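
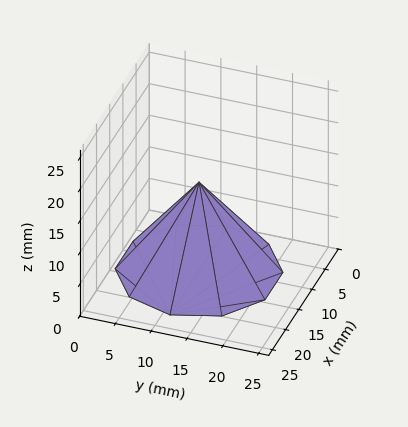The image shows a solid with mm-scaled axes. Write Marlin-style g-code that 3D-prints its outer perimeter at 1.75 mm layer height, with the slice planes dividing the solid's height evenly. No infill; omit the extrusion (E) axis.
Reading the render: the shape is a regular 10-sided pyramid, base circumscribed radius ≈ 11 mm, apex at z ≈ 14 mm (dimensions read to the nearest mm from the axis ticks). For the g-code, the solid's height is divided into equal slices at the stated Δz and each level perimeter traced with G1 moves after a G0 lift.

; perimeter-only toolpath
G21 ; units = mm
G90 ; absolute positioning
G28 ; home
; layer 1
G0 Z1.75
G0 X20.62 Y11.00
G1 X18.79 Y16.66
G1 X13.97 Y20.15
G1 X8.02 Y20.15
G1 X3.21 Y16.66
G1 X1.38 Y11.00
G1 X3.21 Y5.34
G1 X8.02 Y1.85
G1 X13.97 Y1.85
G1 X18.79 Y5.34
G1 X20.62 Y11.00
; layer 2
G0 Z3.50
G0 X19.25 Y11.00
G1 X17.67 Y15.85
G1 X13.55 Y18.84
G1 X8.45 Y18.84
G1 X4.33 Y15.85
G1 X2.75 Y11.00
G1 X4.33 Y6.15
G1 X8.45 Y3.16
G1 X13.55 Y3.16
G1 X17.67 Y6.15
G1 X19.25 Y11.00
; layer 3
G0 Z5.25
G0 X17.88 Y11.00
G1 X16.56 Y15.04
G1 X13.12 Y17.54
G1 X8.88 Y17.54
G1 X5.44 Y15.04
G1 X4.12 Y11.00
G1 X5.44 Y6.96
G1 X8.88 Y4.46
G1 X13.12 Y4.46
G1 X16.56 Y6.96
G1 X17.88 Y11.00
; layer 4
G0 Z7.00
G0 X16.50 Y11.00
G1 X15.45 Y14.23
G1 X12.70 Y16.23
G1 X9.30 Y16.23
G1 X6.55 Y14.23
G1 X5.50 Y11.00
G1 X6.55 Y7.77
G1 X9.30 Y5.77
G1 X12.70 Y5.77
G1 X15.45 Y7.77
G1 X16.50 Y11.00
; layer 5
G0 Z8.75
G0 X15.12 Y11.00
G1 X14.34 Y13.43
G1 X12.28 Y14.92
G1 X9.72 Y14.92
G1 X7.66 Y13.43
G1 X6.88 Y11.00
G1 X7.66 Y8.57
G1 X9.72 Y7.08
G1 X12.28 Y7.08
G1 X14.34 Y8.57
G1 X15.12 Y11.00
; layer 6
G0 Z10.50
G0 X13.75 Y11.00
G1 X13.22 Y12.62
G1 X11.85 Y13.62
G1 X10.15 Y13.62
G1 X8.78 Y12.62
G1 X8.25 Y11.00
G1 X8.78 Y9.38
G1 X10.15 Y8.38
G1 X11.85 Y8.38
G1 X13.22 Y9.38
G1 X13.75 Y11.00
; layer 7
G0 Z12.25
G0 X12.38 Y11.00
G1 X12.11 Y11.81
G1 X11.43 Y12.31
G1 X10.57 Y12.31
G1 X9.89 Y11.81
G1 X9.62 Y11.00
G1 X9.89 Y10.19
G1 X10.57 Y9.69
G1 X11.43 Y9.69
G1 X12.11 Y10.19
G1 X12.38 Y11.00
M2 ; end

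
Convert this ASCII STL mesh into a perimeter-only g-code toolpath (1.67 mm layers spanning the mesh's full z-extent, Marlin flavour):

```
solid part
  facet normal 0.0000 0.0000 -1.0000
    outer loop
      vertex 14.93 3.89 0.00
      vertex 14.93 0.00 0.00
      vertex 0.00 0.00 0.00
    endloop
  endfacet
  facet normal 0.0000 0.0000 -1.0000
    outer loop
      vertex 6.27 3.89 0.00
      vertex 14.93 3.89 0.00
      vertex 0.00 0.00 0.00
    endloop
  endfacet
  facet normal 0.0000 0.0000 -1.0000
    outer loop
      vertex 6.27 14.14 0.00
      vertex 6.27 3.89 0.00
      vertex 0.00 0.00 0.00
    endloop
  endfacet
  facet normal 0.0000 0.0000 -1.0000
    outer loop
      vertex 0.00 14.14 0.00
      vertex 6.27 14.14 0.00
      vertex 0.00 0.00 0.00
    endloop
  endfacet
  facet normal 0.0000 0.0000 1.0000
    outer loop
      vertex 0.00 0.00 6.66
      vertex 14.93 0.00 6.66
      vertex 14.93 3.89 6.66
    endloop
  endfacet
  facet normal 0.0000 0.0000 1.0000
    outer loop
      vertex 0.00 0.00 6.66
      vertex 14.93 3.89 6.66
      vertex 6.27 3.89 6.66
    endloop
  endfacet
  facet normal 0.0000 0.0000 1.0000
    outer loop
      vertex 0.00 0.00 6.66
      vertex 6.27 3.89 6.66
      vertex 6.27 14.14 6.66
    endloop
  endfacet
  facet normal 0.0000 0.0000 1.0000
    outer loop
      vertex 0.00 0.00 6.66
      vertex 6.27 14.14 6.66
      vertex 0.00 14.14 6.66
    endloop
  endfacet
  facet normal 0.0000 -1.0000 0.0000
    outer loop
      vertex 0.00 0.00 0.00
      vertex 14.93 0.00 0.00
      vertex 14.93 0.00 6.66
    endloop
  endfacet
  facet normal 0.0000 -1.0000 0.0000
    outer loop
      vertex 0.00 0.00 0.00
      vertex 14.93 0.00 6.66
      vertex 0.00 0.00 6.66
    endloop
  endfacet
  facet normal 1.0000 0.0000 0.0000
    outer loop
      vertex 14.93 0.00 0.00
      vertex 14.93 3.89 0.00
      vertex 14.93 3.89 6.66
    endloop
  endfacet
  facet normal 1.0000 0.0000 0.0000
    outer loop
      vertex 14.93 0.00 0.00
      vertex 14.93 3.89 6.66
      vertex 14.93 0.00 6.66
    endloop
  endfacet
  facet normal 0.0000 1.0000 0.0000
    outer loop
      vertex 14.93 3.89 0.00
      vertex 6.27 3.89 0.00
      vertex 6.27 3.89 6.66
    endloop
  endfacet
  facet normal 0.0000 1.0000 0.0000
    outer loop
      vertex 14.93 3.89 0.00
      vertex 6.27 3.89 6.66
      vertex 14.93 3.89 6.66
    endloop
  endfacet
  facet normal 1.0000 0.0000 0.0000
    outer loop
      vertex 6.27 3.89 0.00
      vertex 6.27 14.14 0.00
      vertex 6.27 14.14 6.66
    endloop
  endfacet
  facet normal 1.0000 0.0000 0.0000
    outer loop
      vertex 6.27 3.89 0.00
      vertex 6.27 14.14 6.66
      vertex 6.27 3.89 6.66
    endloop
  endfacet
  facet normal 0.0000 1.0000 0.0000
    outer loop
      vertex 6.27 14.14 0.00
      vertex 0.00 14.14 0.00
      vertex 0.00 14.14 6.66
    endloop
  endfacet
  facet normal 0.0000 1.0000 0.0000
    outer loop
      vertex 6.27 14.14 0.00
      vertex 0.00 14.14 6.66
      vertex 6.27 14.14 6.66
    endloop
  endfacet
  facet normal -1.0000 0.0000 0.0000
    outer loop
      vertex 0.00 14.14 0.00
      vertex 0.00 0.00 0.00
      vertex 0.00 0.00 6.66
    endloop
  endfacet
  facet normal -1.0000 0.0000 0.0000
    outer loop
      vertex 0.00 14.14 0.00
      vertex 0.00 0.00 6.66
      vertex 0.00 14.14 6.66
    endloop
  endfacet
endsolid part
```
; perimeter-only toolpath
G21 ; units = mm
G90 ; absolute positioning
G28 ; home
; layer 1
G0 Z1.67
G0 X0.00 Y0.00
G1 X14.93 Y0.00
G1 X14.93 Y3.89
G1 X6.27 Y3.89
G1 X6.27 Y14.14
G1 X0.00 Y14.14
G1 X0.00 Y0.00
; layer 2
G0 Z3.33
G0 X0.00 Y0.00
G1 X14.93 Y0.00
G1 X14.93 Y3.89
G1 X6.27 Y3.89
G1 X6.27 Y14.14
G1 X0.00 Y14.14
G1 X0.00 Y0.00
; layer 3
G0 Z5.00
G0 X0.00 Y0.00
G1 X14.93 Y0.00
G1 X14.93 Y3.89
G1 X6.27 Y3.89
G1 X6.27 Y14.14
G1 X0.00 Y14.14
G1 X0.00 Y0.00
; layer 4
G0 Z6.66
G0 X0.00 Y0.00
G1 X14.93 Y0.00
G1 X14.93 Y3.89
G1 X6.27 Y3.89
G1 X6.27 Y14.14
G1 X0.00 Y14.14
G1 X0.00 Y0.00
M2 ; end

The solid is an L-shaped prism: outer 14.9 × 14.1 mm, arm thicknesses ≈ 3.89 mm (horizontal) and 6.27 mm (vertical), extruded 6.66 mm in z. Slicing at Δz = 1.67 mm — 4 equal slices spanning the solid's height, so layer i sits at z = i·h/4 — gives 4 non-empty perimeters. Each is a 6-segment closed polygon; G0 lifts to the layer z and rapids to the start vertex, then G1 traces the edges.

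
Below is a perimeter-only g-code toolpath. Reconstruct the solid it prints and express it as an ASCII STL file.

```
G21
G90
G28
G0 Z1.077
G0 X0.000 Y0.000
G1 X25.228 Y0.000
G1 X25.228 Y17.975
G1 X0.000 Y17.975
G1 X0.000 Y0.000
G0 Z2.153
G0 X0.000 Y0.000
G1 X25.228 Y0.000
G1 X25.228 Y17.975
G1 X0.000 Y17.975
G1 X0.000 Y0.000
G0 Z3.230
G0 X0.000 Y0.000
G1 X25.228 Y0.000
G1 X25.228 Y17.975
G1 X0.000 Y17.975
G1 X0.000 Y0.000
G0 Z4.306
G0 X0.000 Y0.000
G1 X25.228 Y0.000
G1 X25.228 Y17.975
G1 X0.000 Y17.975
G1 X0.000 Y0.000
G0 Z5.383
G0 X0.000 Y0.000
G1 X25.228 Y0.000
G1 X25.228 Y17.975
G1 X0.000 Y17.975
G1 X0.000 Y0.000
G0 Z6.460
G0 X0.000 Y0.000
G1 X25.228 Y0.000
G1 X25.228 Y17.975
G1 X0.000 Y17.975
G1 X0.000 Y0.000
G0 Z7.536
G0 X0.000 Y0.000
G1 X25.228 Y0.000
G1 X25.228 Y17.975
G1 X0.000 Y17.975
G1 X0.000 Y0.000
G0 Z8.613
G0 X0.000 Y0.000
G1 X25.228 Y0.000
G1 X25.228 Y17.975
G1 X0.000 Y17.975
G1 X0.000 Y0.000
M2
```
solid part
  facet normal 0.0000 0.0000 -1.0000
    outer loop
      vertex 25.228 17.975 0.000
      vertex 25.228 0.000 0.000
      vertex 0.000 0.000 0.000
    endloop
  endfacet
  facet normal 0.0000 0.0000 -1.0000
    outer loop
      vertex 0.000 17.975 0.000
      vertex 25.228 17.975 0.000
      vertex 0.000 0.000 0.000
    endloop
  endfacet
  facet normal 0.0000 0.0000 1.0000
    outer loop
      vertex 0.000 0.000 8.613
      vertex 25.228 0.000 8.613
      vertex 25.228 17.975 8.613
    endloop
  endfacet
  facet normal 0.0000 0.0000 1.0000
    outer loop
      vertex 0.000 0.000 8.613
      vertex 25.228 17.975 8.613
      vertex 0.000 17.975 8.613
    endloop
  endfacet
  facet normal 0.0000 -1.0000 0.0000
    outer loop
      vertex 0.000 0.000 0.000
      vertex 25.228 0.000 0.000
      vertex 25.228 0.000 8.613
    endloop
  endfacet
  facet normal 0.0000 -1.0000 0.0000
    outer loop
      vertex 0.000 0.000 0.000
      vertex 25.228 0.000 8.613
      vertex 0.000 0.000 8.613
    endloop
  endfacet
  facet normal 0.0000 1.0000 0.0000
    outer loop
      vertex 25.228 17.975 8.613
      vertex 25.228 17.975 0.000
      vertex 0.000 17.975 0.000
    endloop
  endfacet
  facet normal 0.0000 1.0000 0.0000
    outer loop
      vertex 0.000 17.975 8.613
      vertex 25.228 17.975 8.613
      vertex 0.000 17.975 0.000
    endloop
  endfacet
  facet normal -1.0000 0.0000 0.0000
    outer loop
      vertex 0.000 17.975 8.613
      vertex 0.000 17.975 0.000
      vertex 0.000 0.000 0.000
    endloop
  endfacet
  facet normal -1.0000 0.0000 0.0000
    outer loop
      vertex 0.000 0.000 8.613
      vertex 0.000 17.975 8.613
      vertex 0.000 0.000 0.000
    endloop
  endfacet
  facet normal 1.0000 0.0000 0.0000
    outer loop
      vertex 25.228 0.000 0.000
      vertex 25.228 17.975 0.000
      vertex 25.228 17.975 8.613
    endloop
  endfacet
  facet normal 1.0000 0.0000 0.0000
    outer loop
      vertex 25.228 0.000 0.000
      vertex 25.228 17.975 8.613
      vertex 25.228 0.000 8.613
    endloop
  endfacet
endsolid part

The G0 Z moves step by Δz≈1.077 mm. Every layer's G1 loop is the same polygon, so the solid is a straight extrusion of it from z=0 to z≈8.61. Closing with flat bottom and top caps and triangulating gives 12 facets — a rectangular box, roughly 25.2 × 18 mm footprint and 8.61 mm tall.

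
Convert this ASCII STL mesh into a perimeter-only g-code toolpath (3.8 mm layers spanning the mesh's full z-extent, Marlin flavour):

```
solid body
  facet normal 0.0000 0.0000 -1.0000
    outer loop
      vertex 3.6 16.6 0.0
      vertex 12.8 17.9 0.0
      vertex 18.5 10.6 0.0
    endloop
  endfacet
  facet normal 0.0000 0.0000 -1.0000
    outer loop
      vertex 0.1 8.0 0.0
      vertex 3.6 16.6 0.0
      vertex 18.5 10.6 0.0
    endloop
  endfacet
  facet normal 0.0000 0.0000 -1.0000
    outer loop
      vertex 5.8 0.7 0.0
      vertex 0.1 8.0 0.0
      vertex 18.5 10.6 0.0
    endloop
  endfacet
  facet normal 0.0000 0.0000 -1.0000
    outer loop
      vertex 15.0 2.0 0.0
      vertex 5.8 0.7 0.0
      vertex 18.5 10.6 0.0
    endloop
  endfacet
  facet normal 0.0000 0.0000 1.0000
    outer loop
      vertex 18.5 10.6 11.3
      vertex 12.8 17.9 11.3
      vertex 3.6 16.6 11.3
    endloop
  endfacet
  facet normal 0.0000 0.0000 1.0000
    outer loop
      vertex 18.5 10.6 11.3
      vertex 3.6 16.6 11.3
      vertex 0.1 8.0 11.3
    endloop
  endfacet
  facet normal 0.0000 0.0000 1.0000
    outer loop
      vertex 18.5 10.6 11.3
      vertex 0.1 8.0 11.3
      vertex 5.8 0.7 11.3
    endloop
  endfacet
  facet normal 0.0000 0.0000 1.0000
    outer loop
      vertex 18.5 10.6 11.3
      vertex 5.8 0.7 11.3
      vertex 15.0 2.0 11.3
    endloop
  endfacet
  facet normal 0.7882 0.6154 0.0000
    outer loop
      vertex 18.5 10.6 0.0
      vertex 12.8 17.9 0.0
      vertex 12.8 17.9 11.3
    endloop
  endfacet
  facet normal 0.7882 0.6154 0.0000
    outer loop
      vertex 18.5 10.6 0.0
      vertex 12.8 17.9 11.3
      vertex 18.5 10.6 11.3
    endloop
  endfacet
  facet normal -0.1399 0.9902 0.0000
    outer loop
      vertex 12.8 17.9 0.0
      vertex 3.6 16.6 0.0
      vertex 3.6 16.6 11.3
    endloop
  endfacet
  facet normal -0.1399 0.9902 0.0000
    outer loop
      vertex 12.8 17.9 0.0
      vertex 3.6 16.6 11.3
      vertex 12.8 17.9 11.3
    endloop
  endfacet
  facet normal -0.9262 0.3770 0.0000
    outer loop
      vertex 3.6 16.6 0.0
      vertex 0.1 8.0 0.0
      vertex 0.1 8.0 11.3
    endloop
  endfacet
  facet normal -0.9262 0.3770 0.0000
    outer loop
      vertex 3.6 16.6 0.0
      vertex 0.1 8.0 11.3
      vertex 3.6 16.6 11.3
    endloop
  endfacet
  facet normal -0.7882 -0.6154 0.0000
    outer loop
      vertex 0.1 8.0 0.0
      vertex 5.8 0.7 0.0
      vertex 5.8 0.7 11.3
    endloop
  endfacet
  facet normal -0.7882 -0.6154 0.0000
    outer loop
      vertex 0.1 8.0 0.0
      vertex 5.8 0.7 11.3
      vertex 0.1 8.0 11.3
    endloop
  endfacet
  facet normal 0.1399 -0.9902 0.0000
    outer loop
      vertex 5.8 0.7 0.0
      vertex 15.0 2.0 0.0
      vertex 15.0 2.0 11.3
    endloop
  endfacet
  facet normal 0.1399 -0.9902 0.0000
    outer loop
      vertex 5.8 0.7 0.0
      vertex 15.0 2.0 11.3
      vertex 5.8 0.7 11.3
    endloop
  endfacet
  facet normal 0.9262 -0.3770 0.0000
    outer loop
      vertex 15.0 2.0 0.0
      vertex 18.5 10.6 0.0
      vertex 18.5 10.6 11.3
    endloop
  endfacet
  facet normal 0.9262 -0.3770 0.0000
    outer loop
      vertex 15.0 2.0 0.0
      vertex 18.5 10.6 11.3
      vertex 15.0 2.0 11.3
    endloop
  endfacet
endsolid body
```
; perimeter-only toolpath
G21 ; units = mm
G90 ; absolute positioning
G28 ; home
; layer 1
G0 Z3.8
G0 X18.5 Y10.6
G1 X12.8 Y17.9
G1 X3.6 Y16.6
G1 X0.1 Y8.0
G1 X5.8 Y0.7
G1 X15.0 Y2.0
G1 X18.5 Y10.6
; layer 2
G0 Z7.5
G0 X18.5 Y10.6
G1 X12.8 Y17.9
G1 X3.6 Y16.6
G1 X0.1 Y8.0
G1 X5.8 Y0.7
G1 X15.0 Y2.0
G1 X18.5 Y10.6
; layer 3
G0 Z11.3
G0 X18.5 Y10.6
G1 X12.8 Y17.9
G1 X3.6 Y16.6
G1 X0.1 Y8.0
G1 X5.8 Y0.7
G1 X15.0 Y2.0
G1 X18.5 Y10.6
M2 ; end

The solid is a regular 6-sided prism (a cylinder approximated with 6 flat sides), circumscribed radius ≈ 9.3 mm, height ≈ 11.3 mm. Slicing at Δz = 3.8 mm — 3 equal slices spanning the solid's height, so layer i sits at z = i·h/3 — gives 3 non-empty perimeters. Each is a 6-segment closed polygon; G0 lifts to the layer z and rapids to the start vertex, then G1 traces the edges.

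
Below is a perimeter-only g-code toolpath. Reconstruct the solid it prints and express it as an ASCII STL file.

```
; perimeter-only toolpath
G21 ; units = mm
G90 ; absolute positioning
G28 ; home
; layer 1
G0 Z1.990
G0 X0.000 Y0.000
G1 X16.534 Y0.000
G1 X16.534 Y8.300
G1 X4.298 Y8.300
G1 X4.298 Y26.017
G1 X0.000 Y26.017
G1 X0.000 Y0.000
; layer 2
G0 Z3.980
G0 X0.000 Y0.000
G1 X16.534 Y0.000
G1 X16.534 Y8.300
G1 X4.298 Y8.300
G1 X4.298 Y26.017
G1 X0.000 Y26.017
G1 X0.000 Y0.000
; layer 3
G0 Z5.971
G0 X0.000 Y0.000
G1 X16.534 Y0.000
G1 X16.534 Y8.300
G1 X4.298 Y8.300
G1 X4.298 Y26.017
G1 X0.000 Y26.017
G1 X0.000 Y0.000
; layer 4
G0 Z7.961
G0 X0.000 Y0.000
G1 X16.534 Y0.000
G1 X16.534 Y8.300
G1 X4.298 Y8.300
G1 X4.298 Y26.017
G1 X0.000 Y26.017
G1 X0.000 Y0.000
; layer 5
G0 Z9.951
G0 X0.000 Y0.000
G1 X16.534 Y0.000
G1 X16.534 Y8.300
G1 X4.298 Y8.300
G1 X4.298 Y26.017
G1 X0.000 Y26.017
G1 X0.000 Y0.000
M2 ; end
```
solid part
  facet normal 0.0000 0.0000 -1.0000
    outer loop
      vertex 16.534 8.300 0.000
      vertex 16.534 0.000 0.000
      vertex 0.000 0.000 0.000
    endloop
  endfacet
  facet normal 0.0000 0.0000 -1.0000
    outer loop
      vertex 4.298 8.300 0.000
      vertex 16.534 8.300 0.000
      vertex 0.000 0.000 0.000
    endloop
  endfacet
  facet normal 0.0000 0.0000 -1.0000
    outer loop
      vertex 4.298 26.017 0.000
      vertex 4.298 8.300 0.000
      vertex 0.000 0.000 0.000
    endloop
  endfacet
  facet normal 0.0000 0.0000 -1.0000
    outer loop
      vertex 0.000 26.017 0.000
      vertex 4.298 26.017 0.000
      vertex 0.000 0.000 0.000
    endloop
  endfacet
  facet normal 0.0000 0.0000 1.0000
    outer loop
      vertex 0.000 0.000 9.951
      vertex 16.534 0.000 9.951
      vertex 16.534 8.300 9.951
    endloop
  endfacet
  facet normal 0.0000 0.0000 1.0000
    outer loop
      vertex 0.000 0.000 9.951
      vertex 16.534 8.300 9.951
      vertex 4.298 8.300 9.951
    endloop
  endfacet
  facet normal 0.0000 0.0000 1.0000
    outer loop
      vertex 0.000 0.000 9.951
      vertex 4.298 8.300 9.951
      vertex 4.298 26.017 9.951
    endloop
  endfacet
  facet normal 0.0000 0.0000 1.0000
    outer loop
      vertex 0.000 0.000 9.951
      vertex 4.298 26.017 9.951
      vertex 0.000 26.017 9.951
    endloop
  endfacet
  facet normal 0.0000 -1.0000 0.0000
    outer loop
      vertex 0.000 0.000 0.000
      vertex 16.534 0.000 0.000
      vertex 16.534 0.000 9.951
    endloop
  endfacet
  facet normal 0.0000 -1.0000 0.0000
    outer loop
      vertex 0.000 0.000 0.000
      vertex 16.534 0.000 9.951
      vertex 0.000 0.000 9.951
    endloop
  endfacet
  facet normal 1.0000 0.0000 0.0000
    outer loop
      vertex 16.534 0.000 0.000
      vertex 16.534 8.300 0.000
      vertex 16.534 8.300 9.951
    endloop
  endfacet
  facet normal 1.0000 0.0000 0.0000
    outer loop
      vertex 16.534 0.000 0.000
      vertex 16.534 8.300 9.951
      vertex 16.534 0.000 9.951
    endloop
  endfacet
  facet normal 0.0000 1.0000 0.0000
    outer loop
      vertex 16.534 8.300 0.000
      vertex 4.298 8.300 0.000
      vertex 4.298 8.300 9.951
    endloop
  endfacet
  facet normal 0.0000 1.0000 0.0000
    outer loop
      vertex 16.534 8.300 0.000
      vertex 4.298 8.300 9.951
      vertex 16.534 8.300 9.951
    endloop
  endfacet
  facet normal 1.0000 0.0000 0.0000
    outer loop
      vertex 4.298 8.300 0.000
      vertex 4.298 26.017 0.000
      vertex 4.298 26.017 9.951
    endloop
  endfacet
  facet normal 1.0000 0.0000 0.0000
    outer loop
      vertex 4.298 8.300 0.000
      vertex 4.298 26.017 9.951
      vertex 4.298 8.300 9.951
    endloop
  endfacet
  facet normal 0.0000 1.0000 0.0000
    outer loop
      vertex 4.298 26.017 0.000
      vertex 0.000 26.017 0.000
      vertex 0.000 26.017 9.951
    endloop
  endfacet
  facet normal 0.0000 1.0000 0.0000
    outer loop
      vertex 4.298 26.017 0.000
      vertex 0.000 26.017 9.951
      vertex 4.298 26.017 9.951
    endloop
  endfacet
  facet normal -1.0000 0.0000 0.0000
    outer loop
      vertex 0.000 26.017 0.000
      vertex 0.000 0.000 0.000
      vertex 0.000 0.000 9.951
    endloop
  endfacet
  facet normal -1.0000 0.0000 0.0000
    outer loop
      vertex 0.000 26.017 0.000
      vertex 0.000 0.000 9.951
      vertex 0.000 26.017 9.951
    endloop
  endfacet
endsolid part

The G0 Z moves step by Δz≈1.990 mm. Every layer's G1 loop is the same polygon, so the solid is a straight extrusion of it from z=0 to z≈9.95. Closing with flat bottom and top caps and triangulating gives 20 facets — an L-shaped prism: outer 16.5 × 26 mm, arm thicknesses ≈ 8.3 mm (horizontal) and 4.3 mm (vertical), extruded 9.95 mm in z.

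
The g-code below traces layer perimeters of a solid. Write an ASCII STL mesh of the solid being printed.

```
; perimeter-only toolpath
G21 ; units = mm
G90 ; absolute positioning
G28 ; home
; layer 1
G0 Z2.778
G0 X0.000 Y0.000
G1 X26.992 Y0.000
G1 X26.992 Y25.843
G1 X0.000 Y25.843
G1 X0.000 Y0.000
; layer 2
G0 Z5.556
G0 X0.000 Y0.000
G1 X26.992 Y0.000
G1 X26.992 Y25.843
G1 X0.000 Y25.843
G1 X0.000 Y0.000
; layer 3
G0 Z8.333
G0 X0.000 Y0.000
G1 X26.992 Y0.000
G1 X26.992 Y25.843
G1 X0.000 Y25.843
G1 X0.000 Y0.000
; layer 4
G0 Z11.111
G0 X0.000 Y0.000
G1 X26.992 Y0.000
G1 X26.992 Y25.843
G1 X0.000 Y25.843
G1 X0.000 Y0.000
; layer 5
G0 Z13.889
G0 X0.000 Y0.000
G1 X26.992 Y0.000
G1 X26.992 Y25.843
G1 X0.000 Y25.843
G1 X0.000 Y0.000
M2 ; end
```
solid part
  facet normal 0.0000 0.0000 -1.0000
    outer loop
      vertex 26.992 25.843 0.000
      vertex 26.992 0.000 0.000
      vertex 0.000 0.000 0.000
    endloop
  endfacet
  facet normal 0.0000 0.0000 -1.0000
    outer loop
      vertex 0.000 25.843 0.000
      vertex 26.992 25.843 0.000
      vertex 0.000 0.000 0.000
    endloop
  endfacet
  facet normal 0.0000 0.0000 1.0000
    outer loop
      vertex 0.000 0.000 13.889
      vertex 26.992 0.000 13.889
      vertex 26.992 25.843 13.889
    endloop
  endfacet
  facet normal 0.0000 0.0000 1.0000
    outer loop
      vertex 0.000 0.000 13.889
      vertex 26.992 25.843 13.889
      vertex 0.000 25.843 13.889
    endloop
  endfacet
  facet normal 0.0000 -1.0000 0.0000
    outer loop
      vertex 0.000 0.000 0.000
      vertex 26.992 0.000 0.000
      vertex 26.992 0.000 13.889
    endloop
  endfacet
  facet normal 0.0000 -1.0000 0.0000
    outer loop
      vertex 0.000 0.000 0.000
      vertex 26.992 0.000 13.889
      vertex 0.000 0.000 13.889
    endloop
  endfacet
  facet normal 0.0000 1.0000 0.0000
    outer loop
      vertex 26.992 25.843 13.889
      vertex 26.992 25.843 0.000
      vertex 0.000 25.843 0.000
    endloop
  endfacet
  facet normal 0.0000 1.0000 0.0000
    outer loop
      vertex 0.000 25.843 13.889
      vertex 26.992 25.843 13.889
      vertex 0.000 25.843 0.000
    endloop
  endfacet
  facet normal -1.0000 0.0000 0.0000
    outer loop
      vertex 0.000 25.843 13.889
      vertex 0.000 25.843 0.000
      vertex 0.000 0.000 0.000
    endloop
  endfacet
  facet normal -1.0000 0.0000 0.0000
    outer loop
      vertex 0.000 0.000 13.889
      vertex 0.000 25.843 13.889
      vertex 0.000 0.000 0.000
    endloop
  endfacet
  facet normal 1.0000 0.0000 0.0000
    outer loop
      vertex 26.992 0.000 0.000
      vertex 26.992 25.843 0.000
      vertex 26.992 25.843 13.889
    endloop
  endfacet
  facet normal 1.0000 0.0000 0.0000
    outer loop
      vertex 26.992 0.000 0.000
      vertex 26.992 25.843 13.889
      vertex 26.992 0.000 13.889
    endloop
  endfacet
endsolid part

The G0 Z moves step by Δz≈2.778 mm. Every layer's G1 loop is the same polygon, so the solid is a straight extrusion of it from z=0 to z≈13.9. Closing with flat bottom and top caps and triangulating gives 12 facets — a rectangular box, roughly 27 × 25.8 mm footprint and 13.9 mm tall.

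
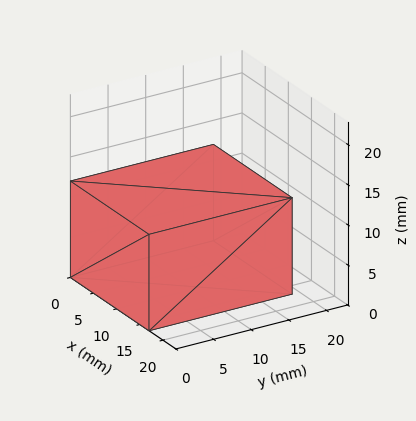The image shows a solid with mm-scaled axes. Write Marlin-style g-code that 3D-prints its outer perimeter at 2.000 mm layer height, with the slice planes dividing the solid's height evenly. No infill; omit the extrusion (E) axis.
Reading the render: the shape is a rectangular box, roughly 17 × 19 mm footprint and 12 mm tall (dimensions read to the nearest mm from the axis ticks). For the g-code, the solid's height is divided into equal slices at the stated Δz and each level perimeter traced with G1 moves after a G0 lift.

; perimeter-only toolpath
G21 ; units = mm
G90 ; absolute positioning
G28 ; home
; layer 1
G0 Z2.000
G0 X0.000 Y0.000
G1 X17.000 Y0.000
G1 X17.000 Y19.000
G1 X0.000 Y19.000
G1 X0.000 Y0.000
; layer 2
G0 Z4.000
G0 X0.000 Y0.000
G1 X17.000 Y0.000
G1 X17.000 Y19.000
G1 X0.000 Y19.000
G1 X0.000 Y0.000
; layer 3
G0 Z6.000
G0 X0.000 Y0.000
G1 X17.000 Y0.000
G1 X17.000 Y19.000
G1 X0.000 Y19.000
G1 X0.000 Y0.000
; layer 4
G0 Z8.000
G0 X0.000 Y0.000
G1 X17.000 Y0.000
G1 X17.000 Y19.000
G1 X0.000 Y19.000
G1 X0.000 Y0.000
; layer 5
G0 Z10.000
G0 X0.000 Y0.000
G1 X17.000 Y0.000
G1 X17.000 Y19.000
G1 X0.000 Y19.000
G1 X0.000 Y0.000
; layer 6
G0 Z12.000
G0 X0.000 Y0.000
G1 X17.000 Y0.000
G1 X17.000 Y19.000
G1 X0.000 Y19.000
G1 X0.000 Y0.000
M2 ; end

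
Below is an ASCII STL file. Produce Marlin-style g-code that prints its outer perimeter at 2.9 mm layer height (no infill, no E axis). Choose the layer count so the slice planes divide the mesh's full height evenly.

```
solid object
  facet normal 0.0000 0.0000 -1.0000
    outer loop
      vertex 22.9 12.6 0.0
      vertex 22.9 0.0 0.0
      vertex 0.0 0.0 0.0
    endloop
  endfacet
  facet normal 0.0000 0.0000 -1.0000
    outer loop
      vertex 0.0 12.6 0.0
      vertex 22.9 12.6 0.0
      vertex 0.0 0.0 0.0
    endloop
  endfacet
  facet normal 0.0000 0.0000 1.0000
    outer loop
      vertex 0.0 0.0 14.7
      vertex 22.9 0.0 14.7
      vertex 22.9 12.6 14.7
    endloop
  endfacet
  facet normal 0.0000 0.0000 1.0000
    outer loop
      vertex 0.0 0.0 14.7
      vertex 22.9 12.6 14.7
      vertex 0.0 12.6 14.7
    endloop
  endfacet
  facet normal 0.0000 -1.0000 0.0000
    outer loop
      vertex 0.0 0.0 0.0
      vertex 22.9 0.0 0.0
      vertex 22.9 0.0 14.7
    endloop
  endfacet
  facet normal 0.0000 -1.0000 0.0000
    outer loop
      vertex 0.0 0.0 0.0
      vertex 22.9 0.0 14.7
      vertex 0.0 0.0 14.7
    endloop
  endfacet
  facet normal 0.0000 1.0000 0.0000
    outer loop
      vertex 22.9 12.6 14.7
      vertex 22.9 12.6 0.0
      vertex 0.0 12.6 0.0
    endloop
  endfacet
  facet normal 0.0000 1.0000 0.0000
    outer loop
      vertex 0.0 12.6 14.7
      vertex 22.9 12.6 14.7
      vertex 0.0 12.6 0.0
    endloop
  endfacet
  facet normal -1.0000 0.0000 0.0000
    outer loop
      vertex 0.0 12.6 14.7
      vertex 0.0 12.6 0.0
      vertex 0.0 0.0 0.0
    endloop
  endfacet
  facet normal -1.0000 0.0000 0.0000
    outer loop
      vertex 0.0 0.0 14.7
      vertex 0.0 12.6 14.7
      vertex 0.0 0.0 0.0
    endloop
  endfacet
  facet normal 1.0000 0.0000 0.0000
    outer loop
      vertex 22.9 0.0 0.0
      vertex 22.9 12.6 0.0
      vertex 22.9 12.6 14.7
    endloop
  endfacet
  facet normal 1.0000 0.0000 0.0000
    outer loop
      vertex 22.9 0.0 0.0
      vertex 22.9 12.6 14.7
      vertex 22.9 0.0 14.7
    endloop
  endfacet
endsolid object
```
; perimeter-only toolpath
G21 ; units = mm
G90 ; absolute positioning
G28 ; home
; layer 1
G0 Z2.9
G0 X0.0 Y0.0
G1 X22.9 Y0.0
G1 X22.9 Y12.6
G1 X0.0 Y12.6
G1 X0.0 Y0.0
; layer 2
G0 Z5.9
G0 X0.0 Y0.0
G1 X22.9 Y0.0
G1 X22.9 Y12.6
G1 X0.0 Y12.6
G1 X0.0 Y0.0
; layer 3
G0 Z8.8
G0 X0.0 Y0.0
G1 X22.9 Y0.0
G1 X22.9 Y12.6
G1 X0.0 Y12.6
G1 X0.0 Y0.0
; layer 4
G0 Z11.8
G0 X0.0 Y0.0
G1 X22.9 Y0.0
G1 X22.9 Y12.6
G1 X0.0 Y12.6
G1 X0.0 Y0.0
; layer 5
G0 Z14.7
G0 X0.0 Y0.0
G1 X22.9 Y0.0
G1 X22.9 Y12.6
G1 X0.0 Y12.6
G1 X0.0 Y0.0
M2 ; end

The solid is a rectangular box, roughly 22.9 × 12.6 mm footprint and 14.7 mm tall. Slicing at Δz = 2.9 mm — 5 equal slices spanning the solid's height, so layer i sits at z = i·h/5 — gives 5 non-empty perimeters. Each is a 4-segment closed polygon; G0 lifts to the layer z and rapids to the start vertex, then G1 traces the edges.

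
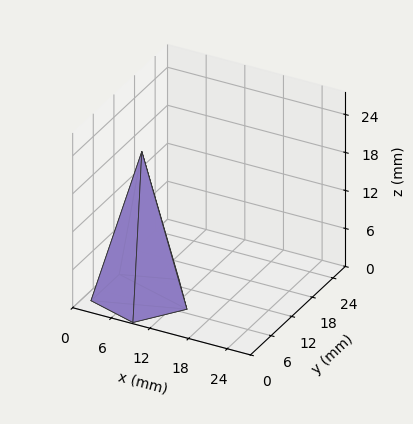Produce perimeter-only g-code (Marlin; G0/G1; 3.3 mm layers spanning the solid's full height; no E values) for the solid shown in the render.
Reading the render: the shape is a regular 5-sided pyramid, base circumscribed radius ≈ 7 mm, apex at z ≈ 23 mm (dimensions read to the nearest mm from the axis ticks). For the g-code, the solid's height is divided into equal slices at the stated Δz and each level perimeter traced with G1 moves after a G0 lift.

; perimeter-only toolpath
G21 ; units = mm
G90 ; absolute positioning
G28 ; home
; layer 1
G0 Z3.3
G0 X13.0 Y7.0
G1 X8.9 Y12.7
G1 X2.1 Y10.5
G1 X2.1 Y3.5
G1 X8.9 Y1.3
G1 X13.0 Y7.0
; layer 2
G0 Z6.6
G0 X12.0 Y7.0
G1 X8.6 Y11.8
G1 X2.9 Y9.9
G1 X2.9 Y4.1
G1 X8.6 Y2.2
G1 X12.0 Y7.0
; layer 3
G0 Z9.9
G0 X11.0 Y7.0
G1 X8.3 Y10.8
G1 X3.7 Y9.3
G1 X3.7 Y4.7
G1 X8.3 Y3.2
G1 X11.0 Y7.0
; layer 4
G0 Z13.1
G0 X10.0 Y7.0
G1 X7.9 Y9.9
G1 X4.6 Y8.8
G1 X4.6 Y5.2
G1 X7.9 Y4.1
G1 X10.0 Y7.0
; layer 5
G0 Z16.4
G0 X9.0 Y7.0
G1 X7.6 Y8.9
G1 X5.4 Y8.2
G1 X5.4 Y5.8
G1 X7.6 Y5.1
G1 X9.0 Y7.0
; layer 6
G0 Z19.7
G0 X8.0 Y7.0
G1 X7.3 Y8.0
G1 X6.2 Y7.6
G1 X6.2 Y6.4
G1 X7.3 Y6.0
G1 X8.0 Y7.0
M2 ; end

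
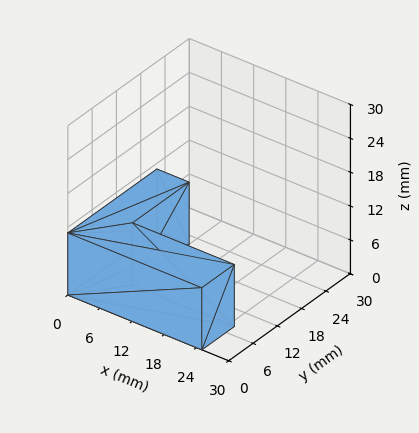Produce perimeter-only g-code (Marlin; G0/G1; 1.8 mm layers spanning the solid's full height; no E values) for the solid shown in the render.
Reading the render: the shape is an L-shaped prism: outer 25 × 22 mm, arm thicknesses ≈ 8 mm (horizontal) and 6 mm (vertical), extruded 11 mm in z (dimensions read to the nearest mm from the axis ticks). For the g-code, the solid's height is divided into equal slices at the stated Δz and each level perimeter traced with G1 moves after a G0 lift.

; perimeter-only toolpath
G21 ; units = mm
G90 ; absolute positioning
G28 ; home
; layer 1
G0 Z1.8
G0 X0.0 Y0.0
G1 X25.0 Y0.0
G1 X25.0 Y8.0
G1 X6.0 Y8.0
G1 X6.0 Y22.0
G1 X0.0 Y22.0
G1 X0.0 Y0.0
; layer 2
G0 Z3.7
G0 X0.0 Y0.0
G1 X25.0 Y0.0
G1 X25.0 Y8.0
G1 X6.0 Y8.0
G1 X6.0 Y22.0
G1 X0.0 Y22.0
G1 X0.0 Y0.0
; layer 3
G0 Z5.5
G0 X0.0 Y0.0
G1 X25.0 Y0.0
G1 X25.0 Y8.0
G1 X6.0 Y8.0
G1 X6.0 Y22.0
G1 X0.0 Y22.0
G1 X0.0 Y0.0
; layer 4
G0 Z7.3
G0 X0.0 Y0.0
G1 X25.0 Y0.0
G1 X25.0 Y8.0
G1 X6.0 Y8.0
G1 X6.0 Y22.0
G1 X0.0 Y22.0
G1 X0.0 Y0.0
; layer 5
G0 Z9.2
G0 X0.0 Y0.0
G1 X25.0 Y0.0
G1 X25.0 Y8.0
G1 X6.0 Y8.0
G1 X6.0 Y22.0
G1 X0.0 Y22.0
G1 X0.0 Y0.0
; layer 6
G0 Z11.0
G0 X0.0 Y0.0
G1 X25.0 Y0.0
G1 X25.0 Y8.0
G1 X6.0 Y8.0
G1 X6.0 Y22.0
G1 X0.0 Y22.0
G1 X0.0 Y0.0
M2 ; end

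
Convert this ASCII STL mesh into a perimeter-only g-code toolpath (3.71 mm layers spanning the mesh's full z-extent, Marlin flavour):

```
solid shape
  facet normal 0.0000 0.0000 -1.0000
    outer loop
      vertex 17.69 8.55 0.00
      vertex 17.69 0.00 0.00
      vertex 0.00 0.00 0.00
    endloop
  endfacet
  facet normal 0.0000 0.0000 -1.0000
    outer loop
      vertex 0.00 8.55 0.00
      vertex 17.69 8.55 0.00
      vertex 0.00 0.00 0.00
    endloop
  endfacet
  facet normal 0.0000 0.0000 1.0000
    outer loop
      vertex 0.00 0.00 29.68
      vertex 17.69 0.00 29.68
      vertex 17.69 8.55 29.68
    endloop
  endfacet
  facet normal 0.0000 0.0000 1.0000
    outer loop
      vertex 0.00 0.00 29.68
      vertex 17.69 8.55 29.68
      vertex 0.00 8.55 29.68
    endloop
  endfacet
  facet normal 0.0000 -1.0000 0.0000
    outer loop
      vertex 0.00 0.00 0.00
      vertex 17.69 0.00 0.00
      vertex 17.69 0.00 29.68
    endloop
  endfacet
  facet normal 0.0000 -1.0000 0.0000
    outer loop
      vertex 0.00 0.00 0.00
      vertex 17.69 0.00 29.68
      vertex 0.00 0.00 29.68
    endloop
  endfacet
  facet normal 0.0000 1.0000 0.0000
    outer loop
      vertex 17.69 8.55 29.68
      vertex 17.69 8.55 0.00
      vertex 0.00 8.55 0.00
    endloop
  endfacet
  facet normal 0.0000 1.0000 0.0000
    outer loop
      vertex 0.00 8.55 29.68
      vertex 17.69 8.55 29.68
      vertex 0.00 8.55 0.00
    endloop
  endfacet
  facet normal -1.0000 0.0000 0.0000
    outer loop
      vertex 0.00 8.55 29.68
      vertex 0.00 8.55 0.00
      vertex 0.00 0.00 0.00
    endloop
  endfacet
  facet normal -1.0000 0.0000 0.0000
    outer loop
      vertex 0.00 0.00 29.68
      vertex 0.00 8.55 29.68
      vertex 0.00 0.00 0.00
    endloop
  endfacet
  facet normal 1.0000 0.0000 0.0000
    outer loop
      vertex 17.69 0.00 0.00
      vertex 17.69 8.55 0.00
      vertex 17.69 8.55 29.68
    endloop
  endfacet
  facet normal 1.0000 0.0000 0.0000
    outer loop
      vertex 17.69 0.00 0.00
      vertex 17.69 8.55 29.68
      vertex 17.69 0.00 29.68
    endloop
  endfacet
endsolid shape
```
; perimeter-only toolpath
G21 ; units = mm
G90 ; absolute positioning
G28 ; home
; layer 1
G0 Z3.71
G0 X0.00 Y0.00
G1 X17.69 Y0.00
G1 X17.69 Y8.55
G1 X0.00 Y8.55
G1 X0.00 Y0.00
; layer 2
G0 Z7.42
G0 X0.00 Y0.00
G1 X17.69 Y0.00
G1 X17.69 Y8.55
G1 X0.00 Y8.55
G1 X0.00 Y0.00
; layer 3
G0 Z11.13
G0 X0.00 Y0.00
G1 X17.69 Y0.00
G1 X17.69 Y8.55
G1 X0.00 Y8.55
G1 X0.00 Y0.00
; layer 4
G0 Z14.84
G0 X0.00 Y0.00
G1 X17.69 Y0.00
G1 X17.69 Y8.55
G1 X0.00 Y8.55
G1 X0.00 Y0.00
; layer 5
G0 Z18.55
G0 X0.00 Y0.00
G1 X17.69 Y0.00
G1 X17.69 Y8.55
G1 X0.00 Y8.55
G1 X0.00 Y0.00
; layer 6
G0 Z22.26
G0 X0.00 Y0.00
G1 X17.69 Y0.00
G1 X17.69 Y8.55
G1 X0.00 Y8.55
G1 X0.00 Y0.00
; layer 7
G0 Z25.97
G0 X0.00 Y0.00
G1 X17.69 Y0.00
G1 X17.69 Y8.55
G1 X0.00 Y8.55
G1 X0.00 Y0.00
; layer 8
G0 Z29.68
G0 X0.00 Y0.00
G1 X17.69 Y0.00
G1 X17.69 Y8.55
G1 X0.00 Y8.55
G1 X0.00 Y0.00
M2 ; end

The solid is a rectangular box, roughly 17.7 × 8.55 mm footprint and 29.7 mm tall. Slicing at Δz = 3.71 mm — 8 equal slices spanning the solid's height, so layer i sits at z = i·h/8 — gives 8 non-empty perimeters. Each is a 4-segment closed polygon; G0 lifts to the layer z and rapids to the start vertex, then G1 traces the edges.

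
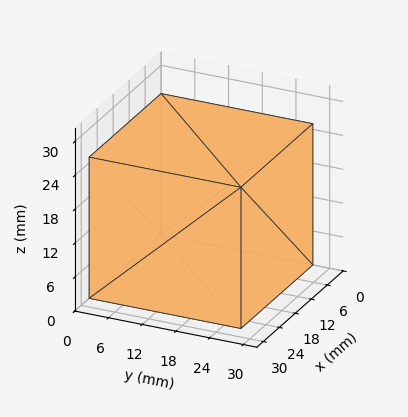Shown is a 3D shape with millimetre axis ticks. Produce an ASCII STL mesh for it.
Reading the render: the shape is a rectangular box, roughly 27 × 27 mm footprint and 25 mm tall (dimensions read to the nearest mm from the axis ticks). For the STL, each face is triangulated and given an outward normal.

solid part
  facet normal 0.0000 0.0000 -1.0000
    outer loop
      vertex 27.0 27.0 0.0
      vertex 27.0 0.0 0.0
      vertex 0.0 0.0 0.0
    endloop
  endfacet
  facet normal 0.0000 0.0000 -1.0000
    outer loop
      vertex 0.0 27.0 0.0
      vertex 27.0 27.0 0.0
      vertex 0.0 0.0 0.0
    endloop
  endfacet
  facet normal 0.0000 0.0000 1.0000
    outer loop
      vertex 0.0 0.0 25.0
      vertex 27.0 0.0 25.0
      vertex 27.0 27.0 25.0
    endloop
  endfacet
  facet normal 0.0000 0.0000 1.0000
    outer loop
      vertex 0.0 0.0 25.0
      vertex 27.0 27.0 25.0
      vertex 0.0 27.0 25.0
    endloop
  endfacet
  facet normal 0.0000 -1.0000 0.0000
    outer loop
      vertex 0.0 0.0 0.0
      vertex 27.0 0.0 0.0
      vertex 27.0 0.0 25.0
    endloop
  endfacet
  facet normal 0.0000 -1.0000 0.0000
    outer loop
      vertex 0.0 0.0 0.0
      vertex 27.0 0.0 25.0
      vertex 0.0 0.0 25.0
    endloop
  endfacet
  facet normal 0.0000 1.0000 0.0000
    outer loop
      vertex 27.0 27.0 25.0
      vertex 27.0 27.0 0.0
      vertex 0.0 27.0 0.0
    endloop
  endfacet
  facet normal 0.0000 1.0000 0.0000
    outer loop
      vertex 0.0 27.0 25.0
      vertex 27.0 27.0 25.0
      vertex 0.0 27.0 0.0
    endloop
  endfacet
  facet normal -1.0000 0.0000 0.0000
    outer loop
      vertex 0.0 27.0 25.0
      vertex 0.0 27.0 0.0
      vertex 0.0 0.0 0.0
    endloop
  endfacet
  facet normal -1.0000 0.0000 0.0000
    outer loop
      vertex 0.0 0.0 25.0
      vertex 0.0 27.0 25.0
      vertex 0.0 0.0 0.0
    endloop
  endfacet
  facet normal 1.0000 0.0000 0.0000
    outer loop
      vertex 27.0 0.0 0.0
      vertex 27.0 27.0 0.0
      vertex 27.0 27.0 25.0
    endloop
  endfacet
  facet normal 1.0000 0.0000 0.0000
    outer loop
      vertex 27.0 0.0 0.0
      vertex 27.0 27.0 25.0
      vertex 27.0 0.0 25.0
    endloop
  endfacet
endsolid part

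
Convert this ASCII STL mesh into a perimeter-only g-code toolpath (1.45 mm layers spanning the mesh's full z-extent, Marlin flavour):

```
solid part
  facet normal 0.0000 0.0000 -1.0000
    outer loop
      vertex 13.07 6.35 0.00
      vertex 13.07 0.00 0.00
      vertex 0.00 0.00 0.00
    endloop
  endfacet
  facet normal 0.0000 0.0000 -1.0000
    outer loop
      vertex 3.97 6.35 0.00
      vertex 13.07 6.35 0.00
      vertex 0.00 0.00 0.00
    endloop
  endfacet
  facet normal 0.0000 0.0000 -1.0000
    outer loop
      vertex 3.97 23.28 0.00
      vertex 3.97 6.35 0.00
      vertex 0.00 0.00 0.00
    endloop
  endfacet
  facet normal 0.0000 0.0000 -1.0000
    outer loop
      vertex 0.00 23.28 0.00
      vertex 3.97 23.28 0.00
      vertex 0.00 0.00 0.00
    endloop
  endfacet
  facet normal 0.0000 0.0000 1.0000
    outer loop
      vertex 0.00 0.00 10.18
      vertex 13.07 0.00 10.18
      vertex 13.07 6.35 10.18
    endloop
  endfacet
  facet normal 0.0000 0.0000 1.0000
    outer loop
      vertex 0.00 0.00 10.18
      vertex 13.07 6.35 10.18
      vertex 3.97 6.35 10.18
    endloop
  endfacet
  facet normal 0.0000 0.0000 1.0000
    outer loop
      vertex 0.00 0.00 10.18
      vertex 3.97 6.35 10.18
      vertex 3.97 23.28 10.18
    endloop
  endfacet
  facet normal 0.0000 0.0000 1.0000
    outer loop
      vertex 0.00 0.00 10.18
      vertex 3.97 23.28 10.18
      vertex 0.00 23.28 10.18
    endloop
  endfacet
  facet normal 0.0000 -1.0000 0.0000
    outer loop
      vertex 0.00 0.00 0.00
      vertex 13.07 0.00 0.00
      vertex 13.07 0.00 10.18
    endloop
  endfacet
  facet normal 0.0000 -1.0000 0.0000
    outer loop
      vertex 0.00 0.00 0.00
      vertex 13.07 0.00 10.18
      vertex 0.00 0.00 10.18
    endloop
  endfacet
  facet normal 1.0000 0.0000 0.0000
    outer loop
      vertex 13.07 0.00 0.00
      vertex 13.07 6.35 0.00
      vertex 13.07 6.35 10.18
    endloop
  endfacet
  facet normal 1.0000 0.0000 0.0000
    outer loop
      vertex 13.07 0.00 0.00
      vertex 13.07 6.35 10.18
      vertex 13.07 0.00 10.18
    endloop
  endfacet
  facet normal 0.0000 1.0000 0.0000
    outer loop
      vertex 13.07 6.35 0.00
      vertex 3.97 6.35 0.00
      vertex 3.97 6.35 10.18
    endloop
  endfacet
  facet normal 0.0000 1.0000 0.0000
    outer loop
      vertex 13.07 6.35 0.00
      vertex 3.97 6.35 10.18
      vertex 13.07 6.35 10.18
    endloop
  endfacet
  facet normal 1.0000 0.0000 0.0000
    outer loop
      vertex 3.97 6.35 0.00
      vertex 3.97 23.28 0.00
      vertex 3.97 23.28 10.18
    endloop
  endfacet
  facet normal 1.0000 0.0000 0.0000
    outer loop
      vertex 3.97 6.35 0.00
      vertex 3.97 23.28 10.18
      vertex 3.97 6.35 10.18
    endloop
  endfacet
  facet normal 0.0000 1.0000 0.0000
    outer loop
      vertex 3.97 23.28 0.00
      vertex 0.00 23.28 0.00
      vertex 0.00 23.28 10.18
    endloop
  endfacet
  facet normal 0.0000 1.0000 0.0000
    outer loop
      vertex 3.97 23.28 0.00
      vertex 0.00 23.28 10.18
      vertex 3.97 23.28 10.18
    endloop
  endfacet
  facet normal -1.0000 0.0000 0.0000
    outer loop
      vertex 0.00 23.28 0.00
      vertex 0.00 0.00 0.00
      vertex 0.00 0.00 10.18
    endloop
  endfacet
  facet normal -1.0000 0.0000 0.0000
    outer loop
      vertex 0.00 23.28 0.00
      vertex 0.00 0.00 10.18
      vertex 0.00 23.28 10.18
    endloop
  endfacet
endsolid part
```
; perimeter-only toolpath
G21 ; units = mm
G90 ; absolute positioning
G28 ; home
; layer 1
G0 Z1.45
G0 X0.00 Y0.00
G1 X13.07 Y0.00
G1 X13.07 Y6.35
G1 X3.97 Y6.35
G1 X3.97 Y23.28
G1 X0.00 Y23.28
G1 X0.00 Y0.00
; layer 2
G0 Z2.91
G0 X0.00 Y0.00
G1 X13.07 Y0.00
G1 X13.07 Y6.35
G1 X3.97 Y6.35
G1 X3.97 Y23.28
G1 X0.00 Y23.28
G1 X0.00 Y0.00
; layer 3
G0 Z4.36
G0 X0.00 Y0.00
G1 X13.07 Y0.00
G1 X13.07 Y6.35
G1 X3.97 Y6.35
G1 X3.97 Y23.28
G1 X0.00 Y23.28
G1 X0.00 Y0.00
; layer 4
G0 Z5.82
G0 X0.00 Y0.00
G1 X13.07 Y0.00
G1 X13.07 Y6.35
G1 X3.97 Y6.35
G1 X3.97 Y23.28
G1 X0.00 Y23.28
G1 X0.00 Y0.00
; layer 5
G0 Z7.27
G0 X0.00 Y0.00
G1 X13.07 Y0.00
G1 X13.07 Y6.35
G1 X3.97 Y6.35
G1 X3.97 Y23.28
G1 X0.00 Y23.28
G1 X0.00 Y0.00
; layer 6
G0 Z8.73
G0 X0.00 Y0.00
G1 X13.07 Y0.00
G1 X13.07 Y6.35
G1 X3.97 Y6.35
G1 X3.97 Y23.28
G1 X0.00 Y23.28
G1 X0.00 Y0.00
; layer 7
G0 Z10.18
G0 X0.00 Y0.00
G1 X13.07 Y0.00
G1 X13.07 Y6.35
G1 X3.97 Y6.35
G1 X3.97 Y23.28
G1 X0.00 Y23.28
G1 X0.00 Y0.00
M2 ; end

The solid is an L-shaped prism: outer 13.1 × 23.3 mm, arm thicknesses ≈ 6.35 mm (horizontal) and 3.97 mm (vertical), extruded 10.2 mm in z. Slicing at Δz = 1.45 mm — 7 equal slices spanning the solid's height, so layer i sits at z = i·h/7 — gives 7 non-empty perimeters. Each is a 6-segment closed polygon; G0 lifts to the layer z and rapids to the start vertex, then G1 traces the edges.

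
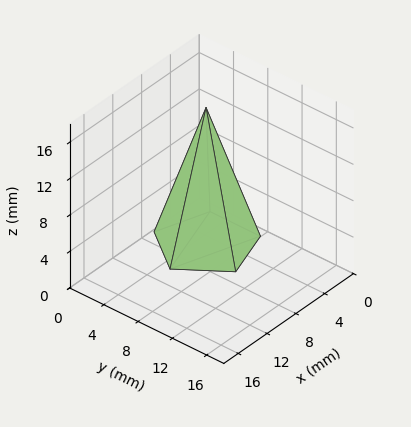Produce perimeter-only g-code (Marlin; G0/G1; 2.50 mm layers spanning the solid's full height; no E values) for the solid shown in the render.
Reading the render: the shape is a regular 5-sided pyramid, base circumscribed radius ≈ 5 mm, apex at z ≈ 15 mm (dimensions read to the nearest mm from the axis ticks). For the g-code, the solid's height is divided into equal slices at the stated Δz and each level perimeter traced with G1 moves after a G0 lift.

; perimeter-only toolpath
G21 ; units = mm
G90 ; absolute positioning
G28 ; home
; layer 1
G0 Z2.50
G0 X9.17 Y5.00
G1 X6.29 Y8.97
G1 X1.62 Y7.45
G1 X1.62 Y2.55
G1 X6.29 Y1.03
G1 X9.17 Y5.00
; layer 2
G0 Z5.00
G0 X8.33 Y5.00
G1 X6.03 Y8.17
G1 X2.30 Y6.96
G1 X2.30 Y3.04
G1 X6.03 Y1.83
G1 X8.33 Y5.00
; layer 3
G0 Z7.50
G0 X7.50 Y5.00
G1 X5.78 Y7.38
G1 X2.98 Y6.47
G1 X2.98 Y3.53
G1 X5.78 Y2.62
G1 X7.50 Y5.00
; layer 4
G0 Z10.00
G0 X6.67 Y5.00
G1 X5.52 Y6.59
G1 X3.65 Y5.98
G1 X3.65 Y4.02
G1 X5.52 Y3.41
G1 X6.67 Y5.00
; layer 5
G0 Z12.50
G0 X5.83 Y5.00
G1 X5.26 Y5.79
G1 X4.33 Y5.49
G1 X4.33 Y4.51
G1 X5.26 Y4.21
G1 X5.83 Y5.00
M2 ; end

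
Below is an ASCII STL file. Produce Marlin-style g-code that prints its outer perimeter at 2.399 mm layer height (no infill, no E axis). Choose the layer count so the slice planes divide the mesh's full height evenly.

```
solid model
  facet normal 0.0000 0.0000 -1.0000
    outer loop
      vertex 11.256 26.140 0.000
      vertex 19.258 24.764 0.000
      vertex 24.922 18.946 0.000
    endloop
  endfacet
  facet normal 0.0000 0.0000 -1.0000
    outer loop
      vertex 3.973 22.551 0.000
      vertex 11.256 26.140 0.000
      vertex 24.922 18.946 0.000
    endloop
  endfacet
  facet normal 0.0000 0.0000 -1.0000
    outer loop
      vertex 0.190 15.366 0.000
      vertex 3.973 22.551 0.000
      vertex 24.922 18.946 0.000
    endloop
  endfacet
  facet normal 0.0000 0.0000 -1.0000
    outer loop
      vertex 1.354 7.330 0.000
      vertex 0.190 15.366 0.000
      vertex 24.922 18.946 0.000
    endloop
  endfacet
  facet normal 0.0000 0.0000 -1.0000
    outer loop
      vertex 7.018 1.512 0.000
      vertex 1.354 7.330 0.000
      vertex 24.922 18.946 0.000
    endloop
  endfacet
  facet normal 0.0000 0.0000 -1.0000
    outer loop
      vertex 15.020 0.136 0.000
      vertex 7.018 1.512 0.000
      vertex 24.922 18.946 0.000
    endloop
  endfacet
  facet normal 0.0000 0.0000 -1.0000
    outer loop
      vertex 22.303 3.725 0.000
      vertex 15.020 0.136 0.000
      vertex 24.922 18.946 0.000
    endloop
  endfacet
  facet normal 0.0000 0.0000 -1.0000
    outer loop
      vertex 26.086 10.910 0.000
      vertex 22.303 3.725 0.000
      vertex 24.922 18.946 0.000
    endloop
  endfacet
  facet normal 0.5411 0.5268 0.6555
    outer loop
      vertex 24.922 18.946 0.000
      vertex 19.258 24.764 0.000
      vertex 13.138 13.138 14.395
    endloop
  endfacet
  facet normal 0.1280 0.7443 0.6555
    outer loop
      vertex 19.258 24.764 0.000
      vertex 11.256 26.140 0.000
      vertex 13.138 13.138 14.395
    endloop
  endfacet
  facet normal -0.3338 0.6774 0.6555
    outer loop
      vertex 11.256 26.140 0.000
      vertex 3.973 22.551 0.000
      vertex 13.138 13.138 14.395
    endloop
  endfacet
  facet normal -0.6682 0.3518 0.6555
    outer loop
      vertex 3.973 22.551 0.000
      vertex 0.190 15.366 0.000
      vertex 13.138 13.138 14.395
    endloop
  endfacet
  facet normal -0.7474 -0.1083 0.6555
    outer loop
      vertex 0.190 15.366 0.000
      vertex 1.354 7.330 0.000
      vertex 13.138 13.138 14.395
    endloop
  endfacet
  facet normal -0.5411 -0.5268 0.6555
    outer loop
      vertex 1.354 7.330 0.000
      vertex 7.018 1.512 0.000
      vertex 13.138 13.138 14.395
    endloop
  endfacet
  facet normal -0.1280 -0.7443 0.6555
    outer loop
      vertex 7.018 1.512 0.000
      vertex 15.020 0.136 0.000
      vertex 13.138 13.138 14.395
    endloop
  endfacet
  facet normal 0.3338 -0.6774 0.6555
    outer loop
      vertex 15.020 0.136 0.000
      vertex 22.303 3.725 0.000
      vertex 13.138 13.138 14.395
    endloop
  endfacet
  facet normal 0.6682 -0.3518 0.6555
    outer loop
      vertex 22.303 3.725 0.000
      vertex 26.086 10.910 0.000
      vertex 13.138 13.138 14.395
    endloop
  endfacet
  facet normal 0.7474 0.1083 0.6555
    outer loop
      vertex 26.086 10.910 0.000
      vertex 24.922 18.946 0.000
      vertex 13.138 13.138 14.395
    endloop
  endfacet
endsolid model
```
; perimeter-only toolpath
G21 ; units = mm
G90 ; absolute positioning
G28 ; home
; layer 1
G0 Z2.399
G0 X22.958 Y17.978
G1 X18.238 Y22.826
G1 X11.570 Y23.973
G1 X5.500 Y20.982
G1 X2.348 Y14.995
G1 X3.318 Y8.298
G1 X8.038 Y3.450
G1 X14.706 Y2.303
G1 X20.776 Y5.294
G1 X23.928 Y11.281
G1 X22.958 Y17.978
; layer 2
G0 Z4.798
G0 X20.994 Y17.010
G1 X17.218 Y20.889
G1 X11.883 Y21.806
G1 X7.028 Y19.413
G1 X4.506 Y14.623
G1 X5.282 Y9.266
G1 X9.058 Y5.387
G1 X14.393 Y4.470
G1 X19.248 Y6.863
G1 X21.770 Y11.653
G1 X20.994 Y17.010
; layer 3
G0 Z7.197
G0 X19.030 Y16.042
G1 X16.198 Y18.951
G1 X12.197 Y19.639
G1 X8.556 Y17.845
G1 X6.664 Y14.252
G1 X7.246 Y10.234
G1 X10.078 Y7.325
G1 X14.079 Y6.637
G1 X17.721 Y8.431
G1 X19.612 Y12.024
G1 X19.030 Y16.042
; layer 4
G0 Z9.597
G0 X17.066 Y15.074
G1 X15.178 Y17.013
G1 X12.511 Y17.472
G1 X10.083 Y16.276
G1 X8.822 Y13.881
G1 X9.210 Y11.202
G1 X11.098 Y9.263
G1 X13.765 Y8.804
G1 X16.193 Y10.000
G1 X17.454 Y12.395
G1 X17.066 Y15.074
; layer 5
G0 Z11.996
G0 X15.102 Y14.106
G1 X14.158 Y15.076
G1 X12.824 Y15.305
G1 X11.611 Y14.707
G1 X10.980 Y13.509
G1 X11.174 Y12.170
G1 X12.118 Y11.200
G1 X13.452 Y10.971
G1 X14.666 Y11.569
G1 X15.296 Y12.767
G1 X15.102 Y14.106
M2 ; end

The solid is a regular 10-sided pyramid, base circumscribed radius ≈ 13.1 mm, apex at z ≈ 14.4 mm. Slicing at Δz = 2.399 mm — 6 equal slices spanning the solid's height, so layer i sits at z = i·h/6 — gives 5 non-empty perimeters. Each is a 10-segment closed polygon; G0 lifts to the layer z and rapids to the start vertex, then G1 traces the edges. The cross-section shrinks linearly with z (the slice at the apex is degenerate and omitted).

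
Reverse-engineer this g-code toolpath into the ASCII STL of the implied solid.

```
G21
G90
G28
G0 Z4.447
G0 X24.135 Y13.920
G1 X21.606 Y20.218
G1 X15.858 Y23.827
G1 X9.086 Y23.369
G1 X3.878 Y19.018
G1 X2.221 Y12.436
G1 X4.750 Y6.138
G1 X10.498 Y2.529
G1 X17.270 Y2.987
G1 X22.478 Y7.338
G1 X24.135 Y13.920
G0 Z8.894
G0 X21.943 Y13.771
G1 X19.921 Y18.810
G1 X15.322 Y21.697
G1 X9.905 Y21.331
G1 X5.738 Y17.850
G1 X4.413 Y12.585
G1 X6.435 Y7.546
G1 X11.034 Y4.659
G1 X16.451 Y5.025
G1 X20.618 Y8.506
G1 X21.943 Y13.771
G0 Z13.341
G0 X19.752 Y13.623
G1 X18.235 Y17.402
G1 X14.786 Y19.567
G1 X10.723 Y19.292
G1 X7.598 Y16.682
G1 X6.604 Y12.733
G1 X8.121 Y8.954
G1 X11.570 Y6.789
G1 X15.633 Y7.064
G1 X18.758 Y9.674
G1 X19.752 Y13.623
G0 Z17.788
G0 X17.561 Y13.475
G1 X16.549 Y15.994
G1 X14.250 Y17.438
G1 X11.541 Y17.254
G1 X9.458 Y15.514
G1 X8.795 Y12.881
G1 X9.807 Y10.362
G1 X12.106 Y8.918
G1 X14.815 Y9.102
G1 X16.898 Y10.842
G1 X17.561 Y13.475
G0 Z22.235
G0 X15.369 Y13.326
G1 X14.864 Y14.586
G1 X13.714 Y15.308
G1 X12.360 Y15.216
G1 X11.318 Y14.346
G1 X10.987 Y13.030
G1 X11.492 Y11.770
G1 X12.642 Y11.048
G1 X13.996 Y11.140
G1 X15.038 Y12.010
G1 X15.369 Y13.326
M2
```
solid part
  facet normal 0.0000 0.0000 -1.0000
    outer loop
      vertex 16.394 25.957 0.000
      vertex 23.292 21.626 0.000
      vertex 26.326 14.068 0.000
    endloop
  endfacet
  facet normal 0.0000 0.0000 -1.0000
    outer loop
      vertex 8.268 25.407 0.000
      vertex 16.394 25.957 0.000
      vertex 26.326 14.068 0.000
    endloop
  endfacet
  facet normal 0.0000 0.0000 -1.0000
    outer loop
      vertex 2.018 20.186 0.000
      vertex 8.268 25.407 0.000
      vertex 26.326 14.068 0.000
    endloop
  endfacet
  facet normal 0.0000 0.0000 -1.0000
    outer loop
      vertex 0.030 12.288 0.000
      vertex 2.018 20.186 0.000
      vertex 26.326 14.068 0.000
    endloop
  endfacet
  facet normal 0.0000 0.0000 -1.0000
    outer loop
      vertex 3.064 4.730 0.000
      vertex 0.030 12.288 0.000
      vertex 26.326 14.068 0.000
    endloop
  endfacet
  facet normal 0.0000 0.0000 -1.0000
    outer loop
      vertex 9.962 0.399 0.000
      vertex 3.064 4.730 0.000
      vertex 26.326 14.068 0.000
    endloop
  endfacet
  facet normal 0.0000 0.0000 -1.0000
    outer loop
      vertex 18.088 0.949 0.000
      vertex 9.962 0.399 0.000
      vertex 26.326 14.068 0.000
    endloop
  endfacet
  facet normal 0.0000 0.0000 -1.0000
    outer loop
      vertex 24.338 6.170 0.000
      vertex 18.088 0.949 0.000
      vertex 26.326 14.068 0.000
    endloop
  endfacet
  facet normal 0.8400 0.3372 0.4252
    outer loop
      vertex 26.326 14.068 0.000
      vertex 23.292 21.626 0.000
      vertex 13.178 13.178 26.682
    endloop
  endfacet
  facet normal 0.4813 0.7666 0.4251
    outer loop
      vertex 23.292 21.626 0.000
      vertex 16.394 25.957 0.000
      vertex 13.178 13.178 26.682
    endloop
  endfacet
  facet normal -0.0611 0.9031 0.4251
    outer loop
      vertex 16.394 25.957 0.000
      vertex 8.268 25.407 0.000
      vertex 13.178 13.178 26.682
    endloop
  endfacet
  facet normal -0.5803 0.6946 0.4252
    outer loop
      vertex 8.268 25.407 0.000
      vertex 2.018 20.186 0.000
      vertex 13.178 13.178 26.682
    endloop
  endfacet
  facet normal -0.8777 0.2209 0.4252
    outer loop
      vertex 2.018 20.186 0.000
      vertex 0.030 12.288 0.000
      vertex 13.178 13.178 26.682
    endloop
  endfacet
  facet normal -0.8400 -0.3372 0.4252
    outer loop
      vertex 0.030 12.288 0.000
      vertex 3.064 4.730 0.000
      vertex 13.178 13.178 26.682
    endloop
  endfacet
  facet normal -0.4813 -0.7666 0.4251
    outer loop
      vertex 3.064 4.730 0.000
      vertex 9.962 0.399 0.000
      vertex 13.178 13.178 26.682
    endloop
  endfacet
  facet normal 0.0611 -0.9031 0.4251
    outer loop
      vertex 9.962 0.399 0.000
      vertex 18.088 0.949 0.000
      vertex 13.178 13.178 26.682
    endloop
  endfacet
  facet normal 0.5803 -0.6946 0.4252
    outer loop
      vertex 18.088 0.949 0.000
      vertex 24.338 6.170 0.000
      vertex 13.178 13.178 26.682
    endloop
  endfacet
  facet normal 0.8777 -0.2209 0.4252
    outer loop
      vertex 24.338 6.170 0.000
      vertex 26.326 14.068 0.000
      vertex 13.178 13.178 26.682
    endloop
  endfacet
endsolid part

The G0 Z moves step by Δz≈4.447 mm. The G1 loops shrink linearly with z, so the solid tapers from its base footprint up to z≈26.7. Closing with a flat bottom cap and the tapered top and triangulating gives 18 facets — a regular 10-sided pyramid, base circumscribed radius ≈ 13.2 mm, apex at z ≈ 26.7 mm.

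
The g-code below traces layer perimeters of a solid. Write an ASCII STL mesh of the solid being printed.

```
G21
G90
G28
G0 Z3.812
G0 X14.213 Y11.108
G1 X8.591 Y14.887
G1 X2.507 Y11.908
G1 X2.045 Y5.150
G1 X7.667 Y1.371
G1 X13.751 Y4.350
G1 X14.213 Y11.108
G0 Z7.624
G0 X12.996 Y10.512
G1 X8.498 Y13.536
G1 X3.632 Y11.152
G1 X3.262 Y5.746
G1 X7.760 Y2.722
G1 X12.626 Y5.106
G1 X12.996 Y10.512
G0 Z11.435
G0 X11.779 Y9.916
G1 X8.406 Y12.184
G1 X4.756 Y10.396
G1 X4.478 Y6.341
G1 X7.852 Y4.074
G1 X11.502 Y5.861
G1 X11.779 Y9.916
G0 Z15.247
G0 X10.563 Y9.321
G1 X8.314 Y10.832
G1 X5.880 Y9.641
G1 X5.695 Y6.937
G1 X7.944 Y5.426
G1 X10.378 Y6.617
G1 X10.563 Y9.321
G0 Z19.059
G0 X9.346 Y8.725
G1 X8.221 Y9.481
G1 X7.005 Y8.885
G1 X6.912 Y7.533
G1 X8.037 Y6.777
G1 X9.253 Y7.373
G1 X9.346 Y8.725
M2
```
solid part
  facet normal 0.0000 0.0000 -1.0000
    outer loop
      vertex 1.383 12.664 0.000
      vertex 8.683 16.239 0.000
      vertex 15.430 11.704 0.000
    endloop
  endfacet
  facet normal 0.0000 0.0000 -1.0000
    outer loop
      vertex 0.828 4.554 0.000
      vertex 1.383 12.664 0.000
      vertex 15.430 11.704 0.000
    endloop
  endfacet
  facet normal 0.0000 0.0000 -1.0000
    outer loop
      vertex 7.575 0.019 0.000
      vertex 0.828 4.554 0.000
      vertex 15.430 11.704 0.000
    endloop
  endfacet
  facet normal 0.0000 0.0000 -1.0000
    outer loop
      vertex 14.875 3.594 0.000
      vertex 7.575 0.019 0.000
      vertex 15.430 11.704 0.000
    endloop
  endfacet
  facet normal 0.5332 0.7932 0.2942
    outer loop
      vertex 15.430 11.704 0.000
      vertex 8.683 16.239 0.000
      vertex 8.129 8.129 22.871
    endloop
  endfacet
  facet normal -0.4204 0.8583 0.2942
    outer loop
      vertex 8.683 16.239 0.000
      vertex 1.383 12.664 0.000
      vertex 8.129 8.129 22.871
    endloop
  endfacet
  facet normal -0.9535 0.0653 0.2942
    outer loop
      vertex 1.383 12.664 0.000
      vertex 0.828 4.554 0.000
      vertex 8.129 8.129 22.871
    endloop
  endfacet
  facet normal -0.5332 -0.7932 0.2942
    outer loop
      vertex 0.828 4.554 0.000
      vertex 7.575 0.019 0.000
      vertex 8.129 8.129 22.871
    endloop
  endfacet
  facet normal 0.4204 -0.8583 0.2942
    outer loop
      vertex 7.575 0.019 0.000
      vertex 14.875 3.594 0.000
      vertex 8.129 8.129 22.871
    endloop
  endfacet
  facet normal 0.9535 -0.0653 0.2942
    outer loop
      vertex 14.875 3.594 0.000
      vertex 15.430 11.704 0.000
      vertex 8.129 8.129 22.871
    endloop
  endfacet
endsolid part

The G0 Z moves step by Δz≈3.812 mm. The G1 loops shrink linearly with z, so the solid tapers from its base footprint up to z≈22.9. Closing with a flat bottom cap and the tapered top and triangulating gives 10 facets — a regular 6-sided pyramid, base circumscribed radius ≈ 8.13 mm, apex at z ≈ 22.9 mm.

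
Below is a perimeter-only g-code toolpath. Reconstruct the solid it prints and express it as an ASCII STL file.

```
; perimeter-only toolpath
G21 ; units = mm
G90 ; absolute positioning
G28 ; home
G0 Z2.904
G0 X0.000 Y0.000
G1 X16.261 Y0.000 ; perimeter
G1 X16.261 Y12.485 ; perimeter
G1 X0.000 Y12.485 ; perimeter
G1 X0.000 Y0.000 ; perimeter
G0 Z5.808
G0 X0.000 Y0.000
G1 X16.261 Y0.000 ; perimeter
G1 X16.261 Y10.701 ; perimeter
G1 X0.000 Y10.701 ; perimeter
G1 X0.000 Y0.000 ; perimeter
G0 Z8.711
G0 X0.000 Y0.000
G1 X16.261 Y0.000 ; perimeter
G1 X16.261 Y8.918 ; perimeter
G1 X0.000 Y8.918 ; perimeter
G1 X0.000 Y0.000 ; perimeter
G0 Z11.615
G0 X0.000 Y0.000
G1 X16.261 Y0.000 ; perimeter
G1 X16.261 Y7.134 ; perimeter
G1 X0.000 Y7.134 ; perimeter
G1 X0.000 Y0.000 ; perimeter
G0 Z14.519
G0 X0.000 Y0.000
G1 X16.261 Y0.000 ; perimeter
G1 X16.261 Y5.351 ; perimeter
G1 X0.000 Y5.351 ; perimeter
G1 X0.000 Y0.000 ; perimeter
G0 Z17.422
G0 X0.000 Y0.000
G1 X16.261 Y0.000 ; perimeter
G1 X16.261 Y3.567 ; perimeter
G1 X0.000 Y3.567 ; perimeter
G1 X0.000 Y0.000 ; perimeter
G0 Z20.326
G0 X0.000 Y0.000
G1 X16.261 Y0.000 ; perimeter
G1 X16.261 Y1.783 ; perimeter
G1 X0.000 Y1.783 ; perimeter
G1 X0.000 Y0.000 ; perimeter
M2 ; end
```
solid part
  facet normal 0.0000 0.0000 -1.0000
    outer loop
      vertex 16.261 14.268 0.000
      vertex 16.261 0.000 0.000
      vertex 0.000 0.000 0.000
    endloop
  endfacet
  facet normal 0.0000 0.0000 -1.0000
    outer loop
      vertex 0.000 14.268 0.000
      vertex 16.261 14.268 0.000
      vertex 0.000 0.000 0.000
    endloop
  endfacet
  facet normal 0.0000 -1.0000 0.0000
    outer loop
      vertex 0.000 0.000 0.000
      vertex 16.261 0.000 0.000
      vertex 16.261 0.000 23.230
    endloop
  endfacet
  facet normal 0.0000 -1.0000 0.0000
    outer loop
      vertex 0.000 0.000 0.000
      vertex 16.261 0.000 23.230
      vertex 0.000 0.000 23.230
    endloop
  endfacet
  facet normal 0.0000 0.8521 0.5234
    outer loop
      vertex 0.000 0.000 23.230
      vertex 16.261 0.000 23.230
      vertex 16.261 14.268 0.000
    endloop
  endfacet
  facet normal 0.0000 0.8521 0.5234
    outer loop
      vertex 0.000 0.000 23.230
      vertex 16.261 14.268 0.000
      vertex 0.000 14.268 0.000
    endloop
  endfacet
  facet normal -1.0000 0.0000 0.0000
    outer loop
      vertex 0.000 0.000 23.230
      vertex 0.000 14.268 0.000
      vertex 0.000 0.000 0.000
    endloop
  endfacet
  facet normal 1.0000 0.0000 0.0000
    outer loop
      vertex 16.261 0.000 0.000
      vertex 16.261 14.268 0.000
      vertex 16.261 0.000 23.230
    endloop
  endfacet
endsolid part

The G0 Z moves step by Δz≈2.904 mm. The G1 loops shrink linearly with z, so the solid tapers from its base footprint up to z≈23.2. Closing with a flat bottom cap and the tapered top and triangulating gives 8 facets — a wedge (ramp): 16.3 × 14.3 mm base, rising to 23.2 mm along the y=0 edge and sloping linearly to z=0 at y=14.3.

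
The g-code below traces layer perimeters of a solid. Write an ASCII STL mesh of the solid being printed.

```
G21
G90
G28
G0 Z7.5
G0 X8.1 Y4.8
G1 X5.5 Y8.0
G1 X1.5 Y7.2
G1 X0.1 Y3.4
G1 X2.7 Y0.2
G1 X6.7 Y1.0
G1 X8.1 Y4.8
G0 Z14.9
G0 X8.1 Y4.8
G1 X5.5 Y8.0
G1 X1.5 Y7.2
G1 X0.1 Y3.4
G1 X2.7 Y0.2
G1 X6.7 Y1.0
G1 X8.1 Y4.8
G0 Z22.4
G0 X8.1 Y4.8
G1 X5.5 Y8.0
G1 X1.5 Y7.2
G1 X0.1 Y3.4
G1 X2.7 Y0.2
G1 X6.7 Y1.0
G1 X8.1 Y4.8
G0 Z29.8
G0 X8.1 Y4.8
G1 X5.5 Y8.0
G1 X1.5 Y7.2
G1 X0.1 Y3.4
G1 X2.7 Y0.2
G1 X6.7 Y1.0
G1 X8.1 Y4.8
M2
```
solid part
  facet normal 0.0000 0.0000 -1.0000
    outer loop
      vertex 1.5 7.2 0.0
      vertex 5.5 8.0 0.0
      vertex 8.1 4.8 0.0
    endloop
  endfacet
  facet normal 0.0000 0.0000 -1.0000
    outer loop
      vertex 0.1 3.4 0.0
      vertex 1.5 7.2 0.0
      vertex 8.1 4.8 0.0
    endloop
  endfacet
  facet normal 0.0000 0.0000 -1.0000
    outer loop
      vertex 2.7 0.2 0.0
      vertex 0.1 3.4 0.0
      vertex 8.1 4.8 0.0
    endloop
  endfacet
  facet normal 0.0000 0.0000 -1.0000
    outer loop
      vertex 6.7 1.0 0.0
      vertex 2.7 0.2 0.0
      vertex 8.1 4.8 0.0
    endloop
  endfacet
  facet normal 0.0000 0.0000 1.0000
    outer loop
      vertex 8.1 4.8 29.8
      vertex 5.5 8.0 29.8
      vertex 1.5 7.2 29.8
    endloop
  endfacet
  facet normal 0.0000 0.0000 1.0000
    outer loop
      vertex 8.1 4.8 29.8
      vertex 1.5 7.2 29.8
      vertex 0.1 3.4 29.8
    endloop
  endfacet
  facet normal 0.0000 0.0000 1.0000
    outer loop
      vertex 8.1 4.8 29.8
      vertex 0.1 3.4 29.8
      vertex 2.7 0.2 29.8
    endloop
  endfacet
  facet normal 0.0000 0.0000 1.0000
    outer loop
      vertex 8.1 4.8 29.8
      vertex 2.7 0.2 29.8
      vertex 6.7 1.0 29.8
    endloop
  endfacet
  facet normal 0.7761 0.6306 0.0000
    outer loop
      vertex 8.1 4.8 0.0
      vertex 5.5 8.0 0.0
      vertex 5.5 8.0 29.8
    endloop
  endfacet
  facet normal 0.7761 0.6306 0.0000
    outer loop
      vertex 8.1 4.8 0.0
      vertex 5.5 8.0 29.8
      vertex 8.1 4.8 29.8
    endloop
  endfacet
  facet normal -0.1961 0.9806 0.0000
    outer loop
      vertex 5.5 8.0 0.0
      vertex 1.5 7.2 0.0
      vertex 1.5 7.2 29.8
    endloop
  endfacet
  facet normal -0.1961 0.9806 0.0000
    outer loop
      vertex 5.5 8.0 0.0
      vertex 1.5 7.2 29.8
      vertex 5.5 8.0 29.8
    endloop
  endfacet
  facet normal -0.9383 0.3457 0.0000
    outer loop
      vertex 1.5 7.2 0.0
      vertex 0.1 3.4 0.0
      vertex 0.1 3.4 29.8
    endloop
  endfacet
  facet normal -0.9383 0.3457 0.0000
    outer loop
      vertex 1.5 7.2 0.0
      vertex 0.1 3.4 29.8
      vertex 1.5 7.2 29.8
    endloop
  endfacet
  facet normal -0.7761 -0.6306 0.0000
    outer loop
      vertex 0.1 3.4 0.0
      vertex 2.7 0.2 0.0
      vertex 2.7 0.2 29.8
    endloop
  endfacet
  facet normal -0.7761 -0.6306 0.0000
    outer loop
      vertex 0.1 3.4 0.0
      vertex 2.7 0.2 29.8
      vertex 0.1 3.4 29.8
    endloop
  endfacet
  facet normal 0.1961 -0.9806 0.0000
    outer loop
      vertex 2.7 0.2 0.0
      vertex 6.7 1.0 0.0
      vertex 6.7 1.0 29.8
    endloop
  endfacet
  facet normal 0.1961 -0.9806 0.0000
    outer loop
      vertex 2.7 0.2 0.0
      vertex 6.7 1.0 29.8
      vertex 2.7 0.2 29.8
    endloop
  endfacet
  facet normal 0.9383 -0.3457 0.0000
    outer loop
      vertex 6.7 1.0 0.0
      vertex 8.1 4.8 0.0
      vertex 8.1 4.8 29.8
    endloop
  endfacet
  facet normal 0.9383 -0.3457 0.0000
    outer loop
      vertex 6.7 1.0 0.0
      vertex 8.1 4.8 29.8
      vertex 6.7 1.0 29.8
    endloop
  endfacet
endsolid part

The G0 Z moves step by Δz≈7.5 mm. Every layer's G1 loop is the same polygon, so the solid is a straight extrusion of it from z=0 to z≈29.8. Closing with flat bottom and top caps and triangulating gives 20 facets — a regular 6-sided prism (a cylinder approximated with 6 flat sides), circumscribed radius ≈ 4.1 mm, height ≈ 29.8 mm.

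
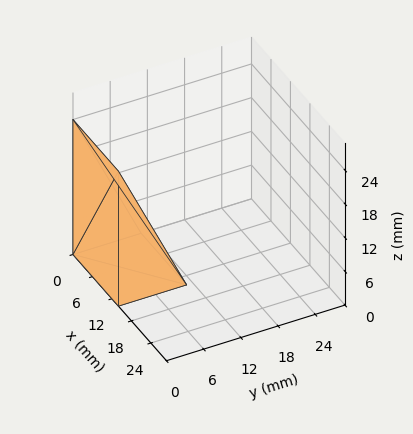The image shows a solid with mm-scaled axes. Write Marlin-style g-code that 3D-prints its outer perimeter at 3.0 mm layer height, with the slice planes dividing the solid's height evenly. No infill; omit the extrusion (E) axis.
Reading the render: the shape is a wedge (ramp): 14 × 11 mm base, rising to 24 mm along the y=0 edge and sloping linearly to z=0 at y=11 (dimensions read to the nearest mm from the axis ticks). For the g-code, the solid's height is divided into equal slices at the stated Δz and each level perimeter traced with G1 moves after a G0 lift.

; perimeter-only toolpath
G21 ; units = mm
G90 ; absolute positioning
G28 ; home
; layer 1
G0 Z3.0
G0 X0.0 Y0.0
G1 X14.0 Y0.0
G1 X14.0 Y9.6
G1 X0.0 Y9.6
G1 X0.0 Y0.0
; layer 2
G0 Z6.0
G0 X0.0 Y0.0
G1 X14.0 Y0.0
G1 X14.0 Y8.2
G1 X0.0 Y8.2
G1 X0.0 Y0.0
; layer 3
G0 Z9.0
G0 X0.0 Y0.0
G1 X14.0 Y0.0
G1 X14.0 Y6.9
G1 X0.0 Y6.9
G1 X0.0 Y0.0
; layer 4
G0 Z12.0
G0 X0.0 Y0.0
G1 X14.0 Y0.0
G1 X14.0 Y5.5
G1 X0.0 Y5.5
G1 X0.0 Y0.0
; layer 5
G0 Z15.0
G0 X0.0 Y0.0
G1 X14.0 Y0.0
G1 X14.0 Y4.1
G1 X0.0 Y4.1
G1 X0.0 Y0.0
; layer 6
G0 Z18.0
G0 X0.0 Y0.0
G1 X14.0 Y0.0
G1 X14.0 Y2.8
G1 X0.0 Y2.8
G1 X0.0 Y0.0
; layer 7
G0 Z21.0
G0 X0.0 Y0.0
G1 X14.0 Y0.0
G1 X14.0 Y1.4
G1 X0.0 Y1.4
G1 X0.0 Y0.0
M2 ; end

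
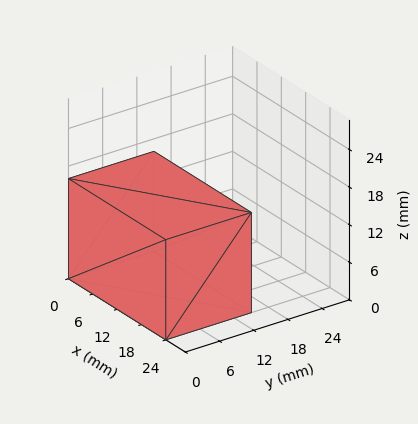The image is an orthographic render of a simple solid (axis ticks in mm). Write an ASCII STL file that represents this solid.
Reading the render: the shape is a rectangular box, roughly 24 × 15 mm footprint and 16 mm tall (dimensions read to the nearest mm from the axis ticks). For the STL, each face is triangulated and given an outward normal.

solid part
  facet normal 0.0000 0.0000 -1.0000
    outer loop
      vertex 24.00 15.00 0.00
      vertex 24.00 0.00 0.00
      vertex 0.00 0.00 0.00
    endloop
  endfacet
  facet normal 0.0000 0.0000 -1.0000
    outer loop
      vertex 0.00 15.00 0.00
      vertex 24.00 15.00 0.00
      vertex 0.00 0.00 0.00
    endloop
  endfacet
  facet normal 0.0000 0.0000 1.0000
    outer loop
      vertex 0.00 0.00 16.00
      vertex 24.00 0.00 16.00
      vertex 24.00 15.00 16.00
    endloop
  endfacet
  facet normal 0.0000 0.0000 1.0000
    outer loop
      vertex 0.00 0.00 16.00
      vertex 24.00 15.00 16.00
      vertex 0.00 15.00 16.00
    endloop
  endfacet
  facet normal 0.0000 -1.0000 0.0000
    outer loop
      vertex 0.00 0.00 0.00
      vertex 24.00 0.00 0.00
      vertex 24.00 0.00 16.00
    endloop
  endfacet
  facet normal 0.0000 -1.0000 0.0000
    outer loop
      vertex 0.00 0.00 0.00
      vertex 24.00 0.00 16.00
      vertex 0.00 0.00 16.00
    endloop
  endfacet
  facet normal 0.0000 1.0000 0.0000
    outer loop
      vertex 24.00 15.00 16.00
      vertex 24.00 15.00 0.00
      vertex 0.00 15.00 0.00
    endloop
  endfacet
  facet normal 0.0000 1.0000 0.0000
    outer loop
      vertex 0.00 15.00 16.00
      vertex 24.00 15.00 16.00
      vertex 0.00 15.00 0.00
    endloop
  endfacet
  facet normal -1.0000 0.0000 0.0000
    outer loop
      vertex 0.00 15.00 16.00
      vertex 0.00 15.00 0.00
      vertex 0.00 0.00 0.00
    endloop
  endfacet
  facet normal -1.0000 0.0000 0.0000
    outer loop
      vertex 0.00 0.00 16.00
      vertex 0.00 15.00 16.00
      vertex 0.00 0.00 0.00
    endloop
  endfacet
  facet normal 1.0000 0.0000 0.0000
    outer loop
      vertex 24.00 0.00 0.00
      vertex 24.00 15.00 0.00
      vertex 24.00 15.00 16.00
    endloop
  endfacet
  facet normal 1.0000 0.0000 0.0000
    outer loop
      vertex 24.00 0.00 0.00
      vertex 24.00 15.00 16.00
      vertex 24.00 0.00 16.00
    endloop
  endfacet
endsolid part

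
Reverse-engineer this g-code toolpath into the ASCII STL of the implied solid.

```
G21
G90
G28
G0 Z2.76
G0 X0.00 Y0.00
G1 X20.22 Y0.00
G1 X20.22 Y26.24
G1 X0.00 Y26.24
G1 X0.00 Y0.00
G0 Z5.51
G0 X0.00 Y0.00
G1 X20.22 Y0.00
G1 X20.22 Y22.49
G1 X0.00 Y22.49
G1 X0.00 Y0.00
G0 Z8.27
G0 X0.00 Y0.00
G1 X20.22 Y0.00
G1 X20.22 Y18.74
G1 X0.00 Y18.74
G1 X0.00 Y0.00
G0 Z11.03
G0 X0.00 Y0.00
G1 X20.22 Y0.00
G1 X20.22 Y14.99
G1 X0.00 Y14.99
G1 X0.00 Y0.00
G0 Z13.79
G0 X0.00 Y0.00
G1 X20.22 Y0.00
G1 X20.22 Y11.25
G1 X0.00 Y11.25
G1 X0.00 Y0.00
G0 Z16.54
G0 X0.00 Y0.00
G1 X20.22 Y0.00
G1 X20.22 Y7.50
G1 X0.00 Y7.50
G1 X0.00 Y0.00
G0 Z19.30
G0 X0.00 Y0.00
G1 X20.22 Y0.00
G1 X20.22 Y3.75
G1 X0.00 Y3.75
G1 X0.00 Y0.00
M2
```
solid part
  facet normal 0.0000 0.0000 -1.0000
    outer loop
      vertex 20.22 29.99 0.00
      vertex 20.22 0.00 0.00
      vertex 0.00 0.00 0.00
    endloop
  endfacet
  facet normal 0.0000 0.0000 -1.0000
    outer loop
      vertex 0.00 29.99 0.00
      vertex 20.22 29.99 0.00
      vertex 0.00 0.00 0.00
    endloop
  endfacet
  facet normal 0.0000 -1.0000 0.0000
    outer loop
      vertex 0.00 0.00 0.00
      vertex 20.22 0.00 0.00
      vertex 20.22 0.00 22.06
    endloop
  endfacet
  facet normal 0.0000 -1.0000 0.0000
    outer loop
      vertex 0.00 0.00 0.00
      vertex 20.22 0.00 22.06
      vertex 0.00 0.00 22.06
    endloop
  endfacet
  facet normal 0.0000 0.5925 0.8055
    outer loop
      vertex 0.00 0.00 22.06
      vertex 20.22 0.00 22.06
      vertex 20.22 29.99 0.00
    endloop
  endfacet
  facet normal 0.0000 0.5925 0.8055
    outer loop
      vertex 0.00 0.00 22.06
      vertex 20.22 29.99 0.00
      vertex 0.00 29.99 0.00
    endloop
  endfacet
  facet normal -1.0000 0.0000 0.0000
    outer loop
      vertex 0.00 0.00 22.06
      vertex 0.00 29.99 0.00
      vertex 0.00 0.00 0.00
    endloop
  endfacet
  facet normal 1.0000 0.0000 0.0000
    outer loop
      vertex 20.22 0.00 0.00
      vertex 20.22 29.99 0.00
      vertex 20.22 0.00 22.06
    endloop
  endfacet
endsolid part

The G0 Z moves step by Δz≈2.76 mm. The G1 loops shrink linearly with z, so the solid tapers from its base footprint up to z≈22.1. Closing with a flat bottom cap and the tapered top and triangulating gives 8 facets — a wedge (ramp): 20.2 × 30 mm base, rising to 22.1 mm along the y=0 edge and sloping linearly to z=0 at y=30.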